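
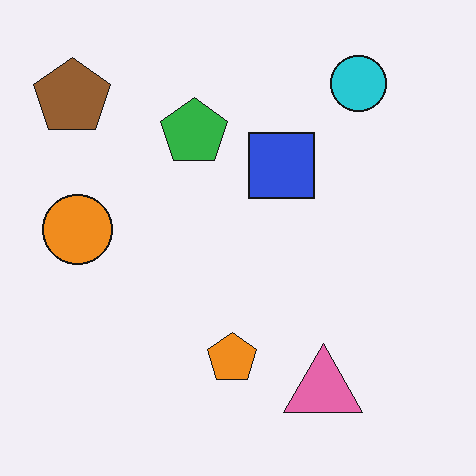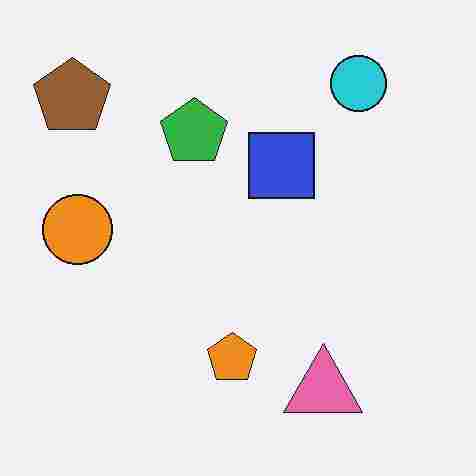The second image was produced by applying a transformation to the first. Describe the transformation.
The transformation is: heavily JPEG-compressed with obvious blocking artifacts.

Blocky 8×8 compression artifacts appear around shape edges and the flat background shows ringing — characteristic JPEG degradation.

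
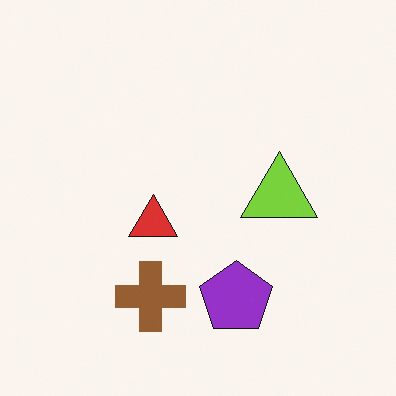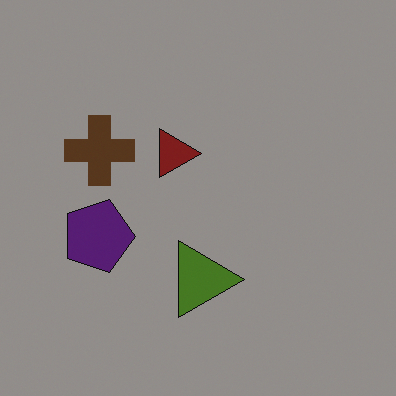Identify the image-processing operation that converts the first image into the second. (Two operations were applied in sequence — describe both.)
The second image is the first noticeably darkened, then rotated 90° clockwise.

Every pixel — background and shapes alike — is uniformly darkened. The brown cross sits in the bottom of the first image and the left of the second — consistent with a whole-image 90° clockwise rotation.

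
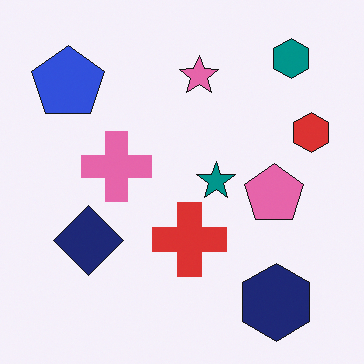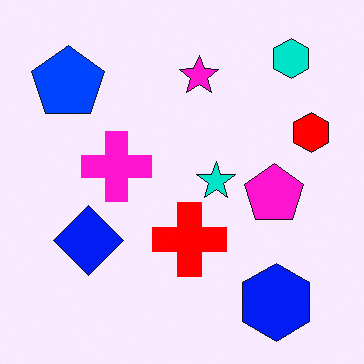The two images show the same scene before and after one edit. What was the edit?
This is the original image made much more vivid (saturation change).

All colors are more vivid — a global saturation change.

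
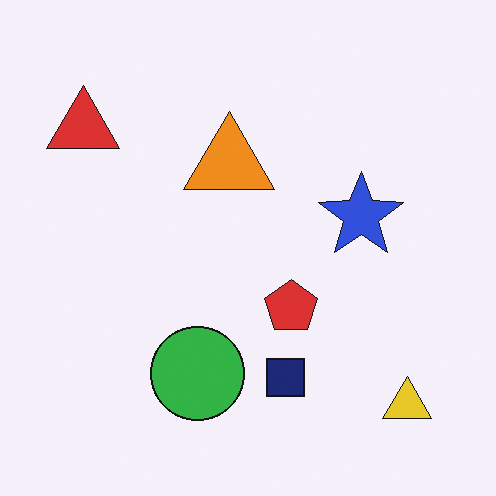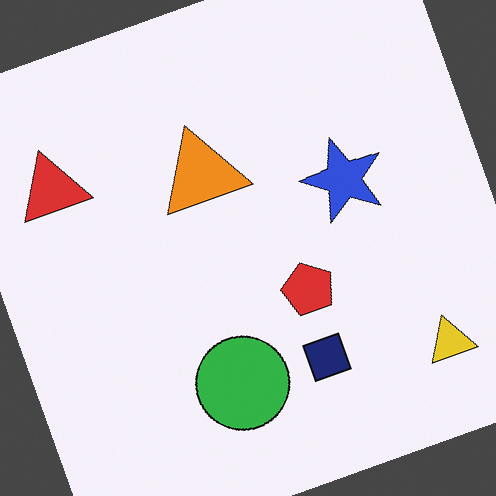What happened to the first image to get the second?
This is the original image rotated counter-clockwise by a moderate amount.

Every shape is tilted by the same angle and the image corners show triangular fill wedges — a whole-image rotation by a non-right angle.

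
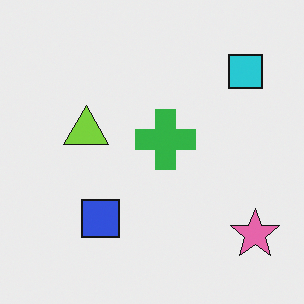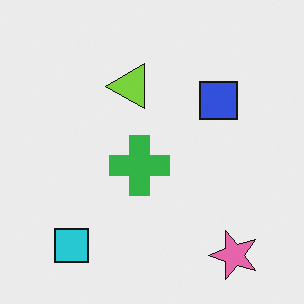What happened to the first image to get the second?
Transposed (reflected across the top-left ↔ bottom-right diagonal).

Shapes have swapped their row and column positions — what was in the top-right is now in the bottom-left — a diagonal reflection.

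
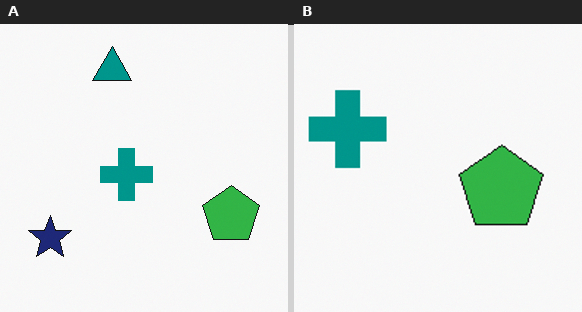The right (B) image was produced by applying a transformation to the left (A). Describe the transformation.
Cropped slightly and scaled back up.

The visible shapes are larger and the field of view is narrower; shapes near the original edges may be partly or wholly outside the frame — a crop-and-rescale.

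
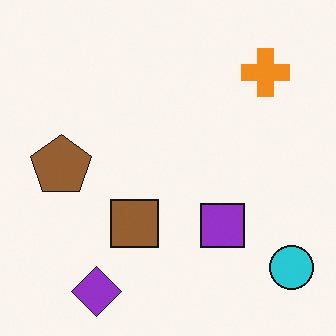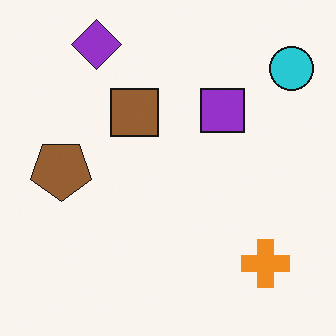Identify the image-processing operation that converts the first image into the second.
It was flipped vertically (top ↔ bottom).

The purple diamond is in the bottom-left of the first image and the top-left of the second — shapes on opposite sides of the horizontal midline have swapped in a mirror flip.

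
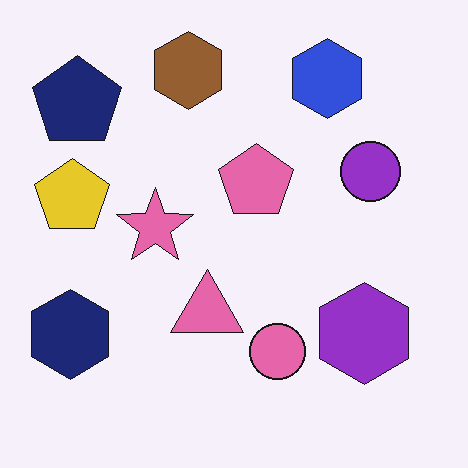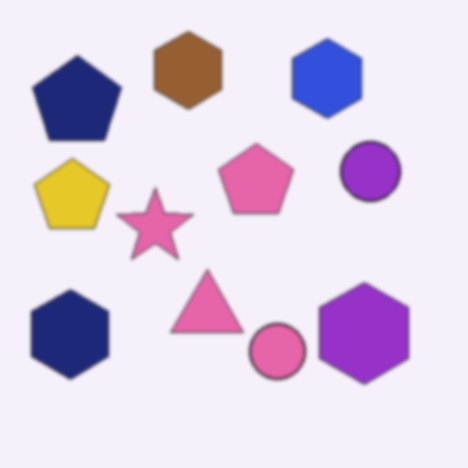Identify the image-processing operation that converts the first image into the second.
The transformation is: slightly softened.

Shape edges and outlines are uniformly softened across the whole image.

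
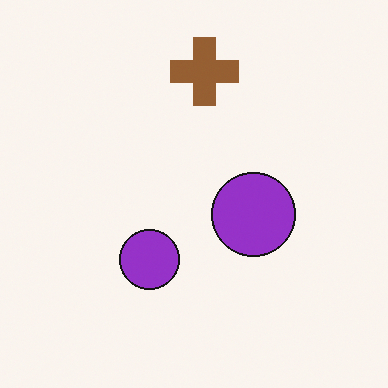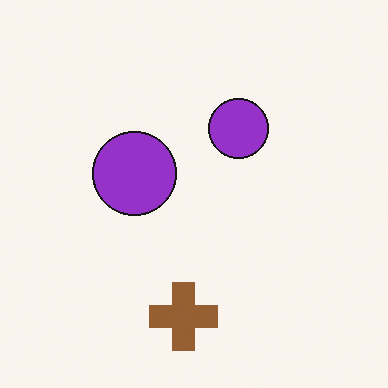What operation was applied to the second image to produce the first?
It was rotated 180°.

The brown cross sits in the bottom of the second image and the top of the first — consistent with a whole-image 180° rotation.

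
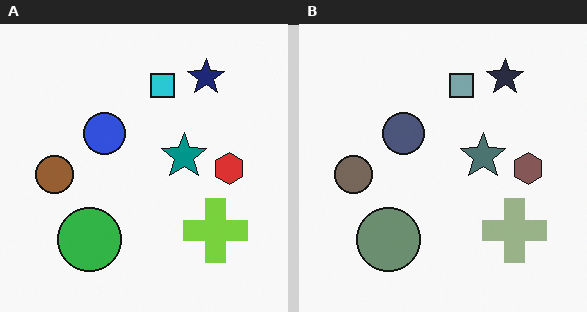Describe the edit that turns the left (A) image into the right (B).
The image was made much more muted (saturation change).

All colors are more muted and greyish — a global saturation change.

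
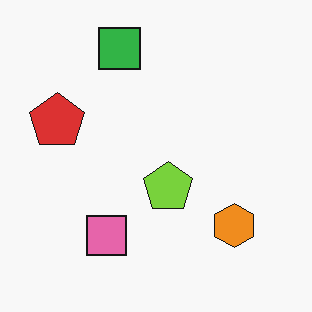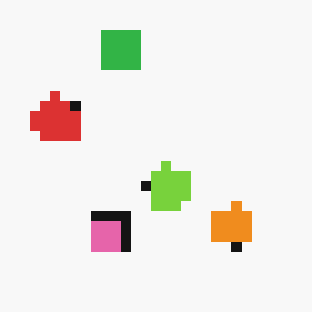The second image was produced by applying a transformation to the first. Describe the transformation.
This is the original image heavily pixelated into large blocks.

Shapes are reduced to large square blocks; fine edges and outlines are lost — a downscale-then-upscale (mosaic) effect.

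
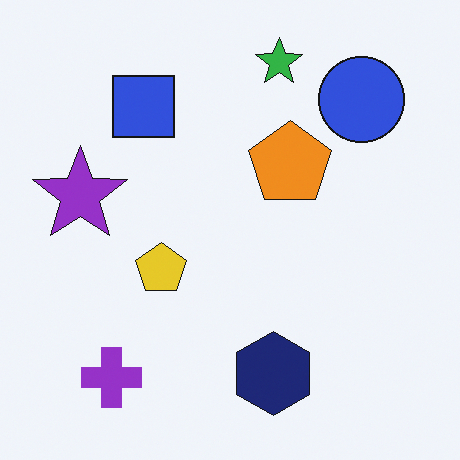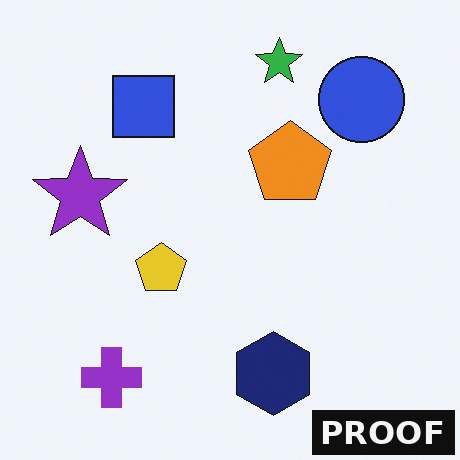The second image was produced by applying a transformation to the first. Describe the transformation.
The second image is the first watermarked with the text "PROOF" in the lower-right corner.

A dark label reading "PROOF" appears in the lower-right corner.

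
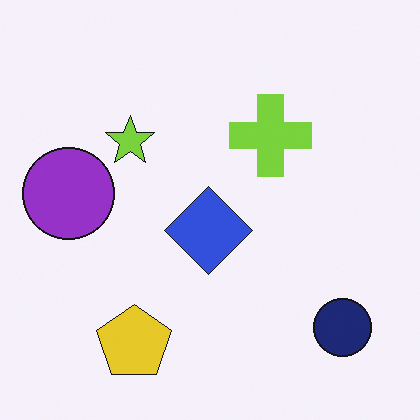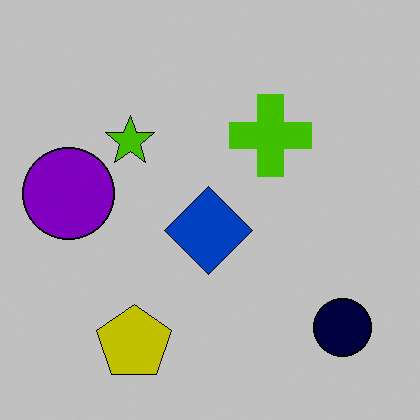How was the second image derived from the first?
The transformation is: aggressively posterized.

Each flat color has snapped to a coarser quantized level — most visibly, the near-white background has dropped to a flat grey.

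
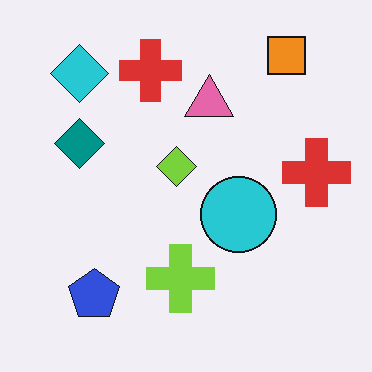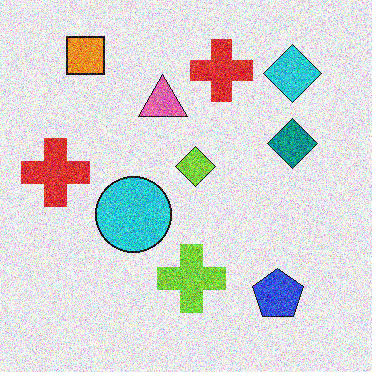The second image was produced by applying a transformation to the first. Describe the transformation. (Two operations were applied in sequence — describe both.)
Flipped horizontally (left ↔ right), then degraded with a thick layer of grain.

The cyan diamond is in the top-left of the first image and the top-right of the second — shapes on opposite sides of the vertical midline have swapped in a mirror flip. Random speckle covers the whole image, including the flat background.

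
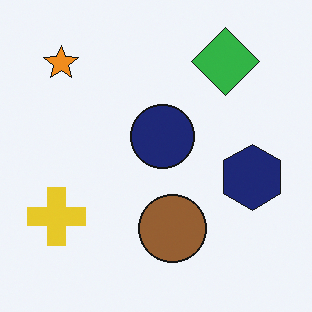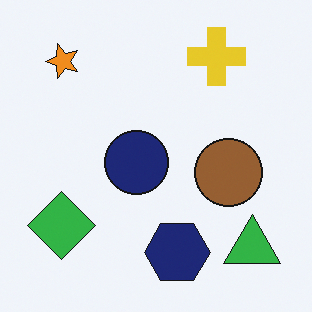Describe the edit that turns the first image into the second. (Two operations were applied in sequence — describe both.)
The second image is the first transposed (reflected across the top-left ↔ bottom-right diagonal), then overlaid with an additional green triangle.

Shapes have swapped their row and column positions — what was in the top-right is now in the bottom-left — a diagonal reflection. A green triangle appears in the second image that is absent from the first.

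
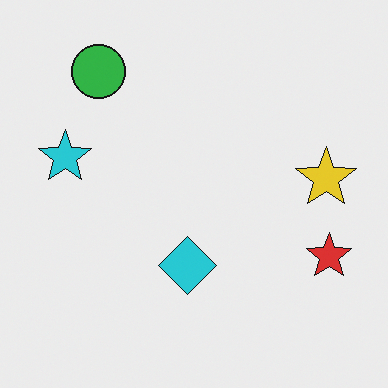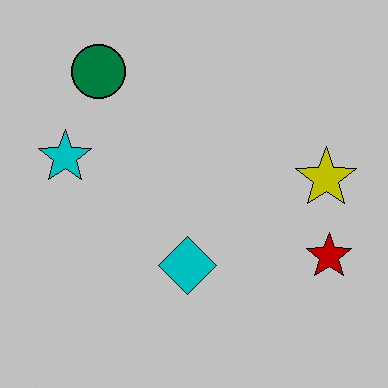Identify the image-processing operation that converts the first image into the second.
The transformation is: aggressively posterized.

Each flat color has snapped to a coarser quantized level — most visibly, the near-white background has dropped to a flat grey.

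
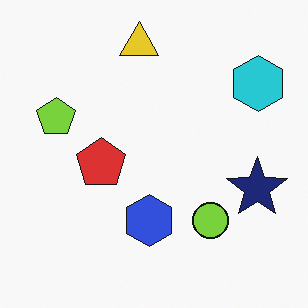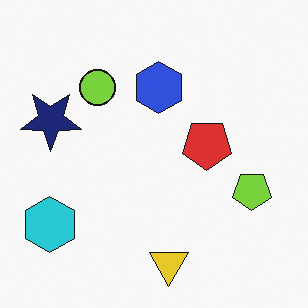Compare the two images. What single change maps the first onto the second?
Rotated 180°.

The cyan hexagon sits in the top-right of the first image and the bottom-left of the second — consistent with a whole-image 180° rotation.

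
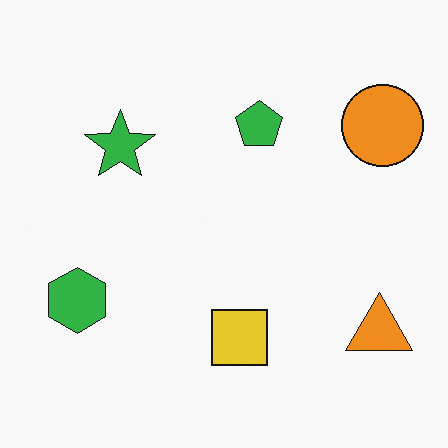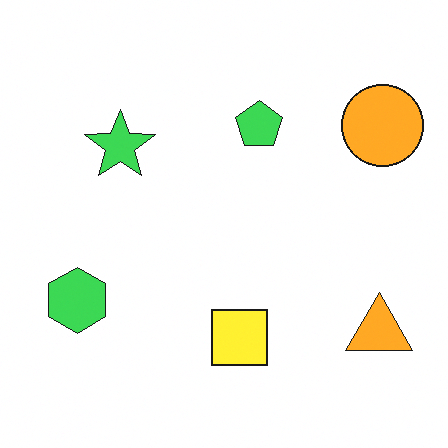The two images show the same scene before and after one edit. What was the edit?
Slightly brightened.

Every pixel — background and shapes alike — is uniformly brightened.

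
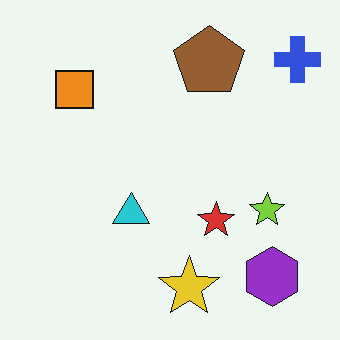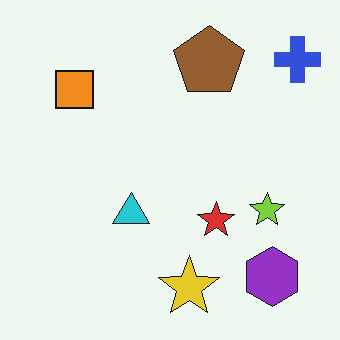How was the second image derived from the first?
It was JPEG-compressed with visible artifacts.

Blocky 8×8 compression artifacts appear around shape edges and the flat background shows ringing — characteristic JPEG degradation.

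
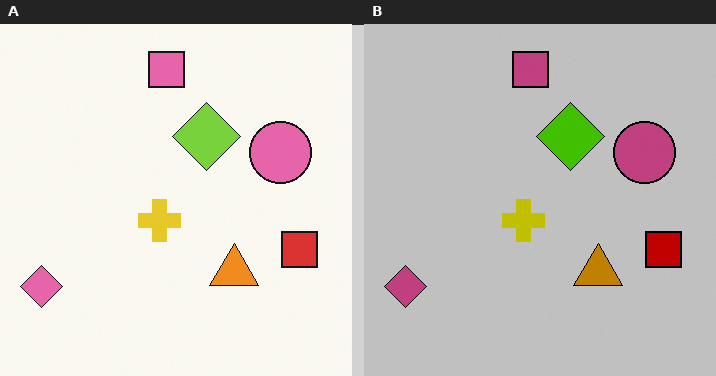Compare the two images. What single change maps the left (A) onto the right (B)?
This is the original image heavily posterized to just a handful of flat colors.

Each flat color has snapped to a coarser quantized level — most visibly, the near-white background has dropped to a flat grey.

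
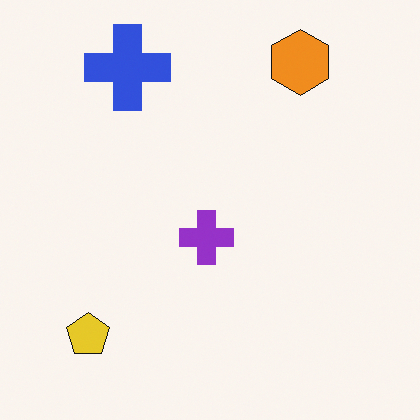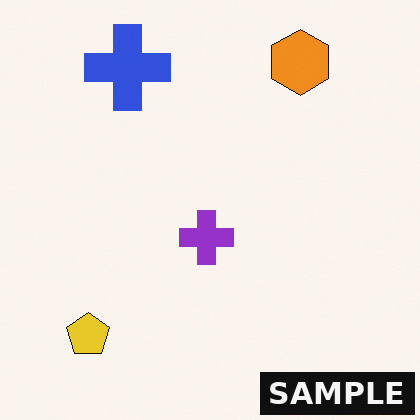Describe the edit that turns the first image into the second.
The image was watermarked with the text "SAMPLE" in the lower-right corner.

A dark label reading "SAMPLE" appears in the lower-right corner.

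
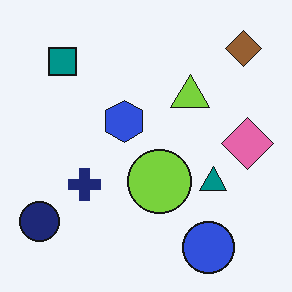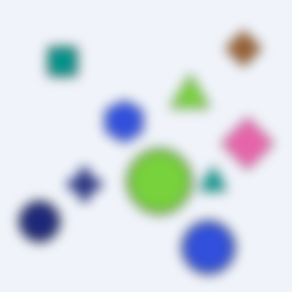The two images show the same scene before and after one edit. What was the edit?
Heavily blurred.

Shape edges and outlines are uniformly softened across the whole image.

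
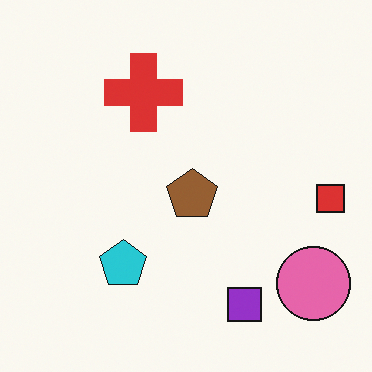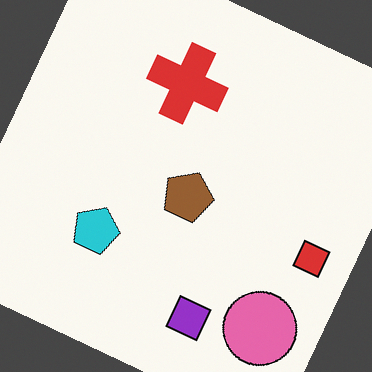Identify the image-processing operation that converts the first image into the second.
The transformation is: rotated clockwise by a clearly visible amount.

Every shape is tilted by the same angle and the image corners show triangular fill wedges — a whole-image rotation by a non-right angle.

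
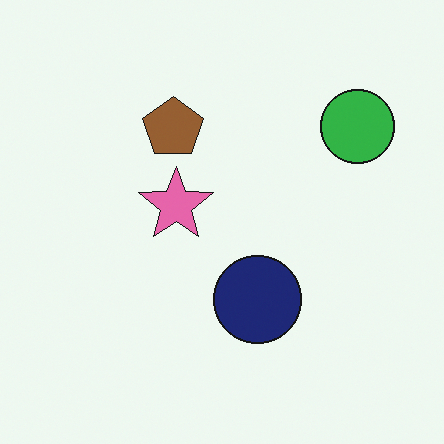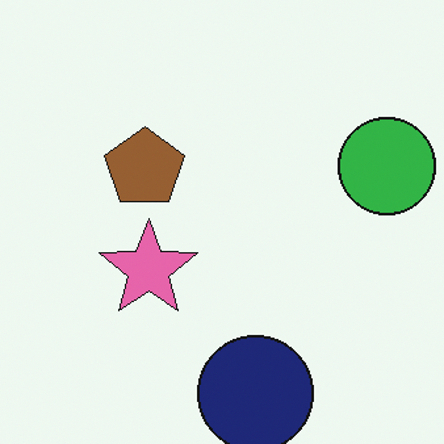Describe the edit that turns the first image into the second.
It was cropped slightly and scaled back up.

The visible shapes are larger and the field of view is narrower; shapes near the original edges may be partly or wholly outside the frame — a crop-and-rescale.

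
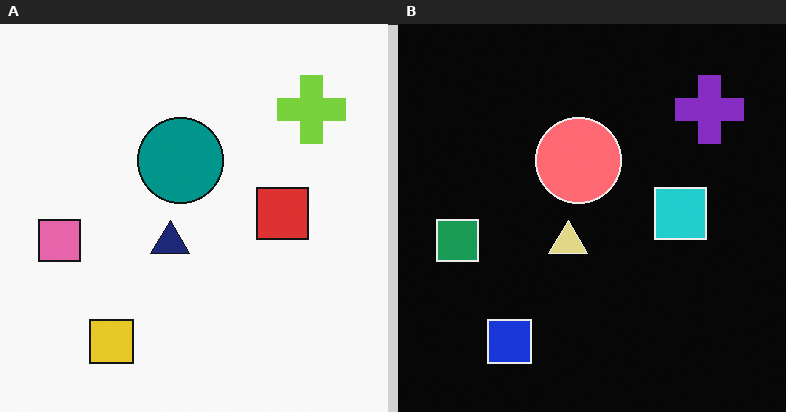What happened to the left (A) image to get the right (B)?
It was color-inverted (negative).

The light background has become dark and every shape's color is its complement — a photographic negative.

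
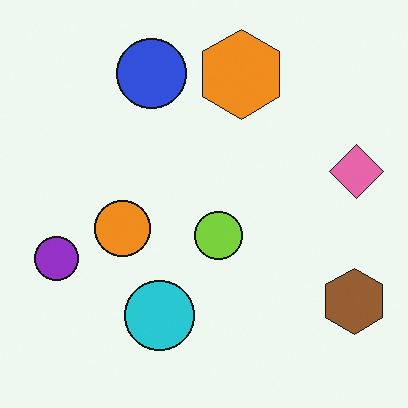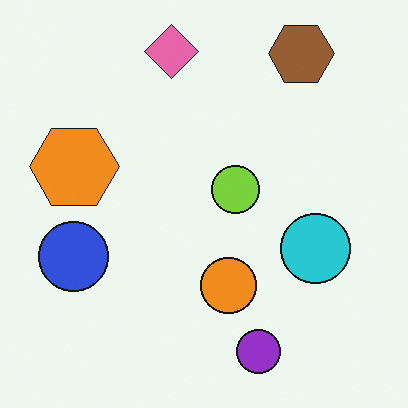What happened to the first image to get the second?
This is the original image rotated 90° counter-clockwise.

The brown hexagon sits in the bottom-right of the first image and the top-right of the second — consistent with a whole-image 90° counter-clockwise rotation.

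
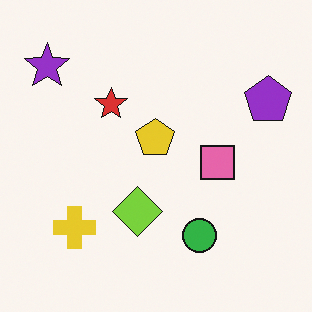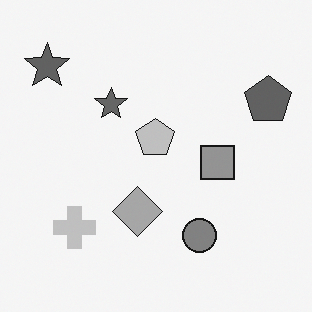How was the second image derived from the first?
It was converted to grayscale.

All color is removed — every shape is now a shade of grey.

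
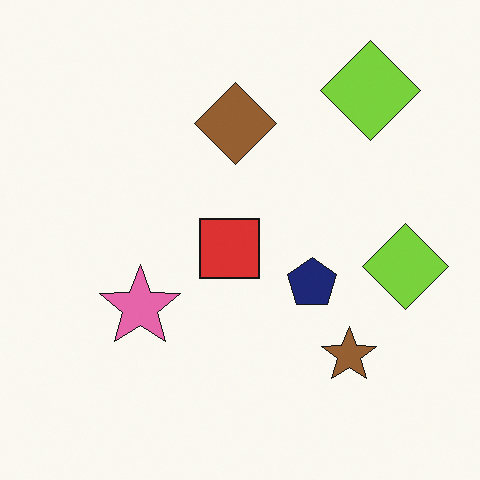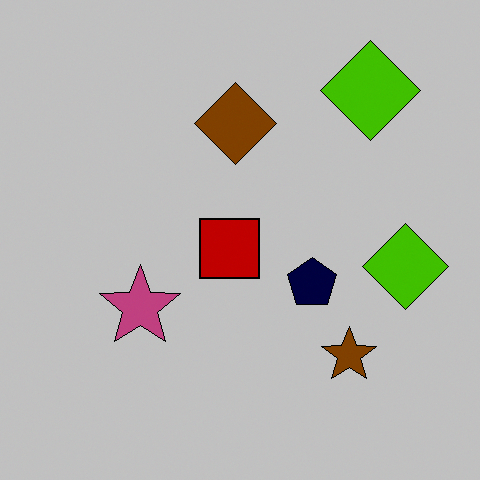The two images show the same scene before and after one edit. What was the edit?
This is the original image aggressively posterized.

Each flat color has snapped to a coarser quantized level — most visibly, the near-white background has dropped to a flat grey.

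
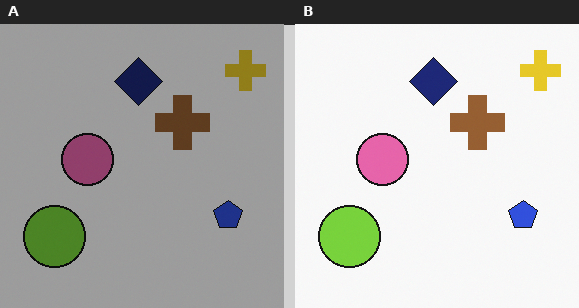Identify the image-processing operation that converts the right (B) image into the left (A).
This is the original image noticeably darkened.

Every pixel — background and shapes alike — is uniformly darkened.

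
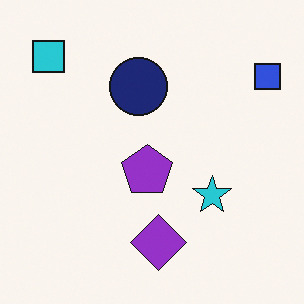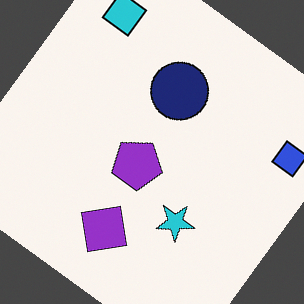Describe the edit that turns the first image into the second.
It was rotated clockwise by a large amount — several tens of degrees.

Every shape is tilted by the same angle and the image corners show triangular fill wedges — a whole-image rotation by a non-right angle.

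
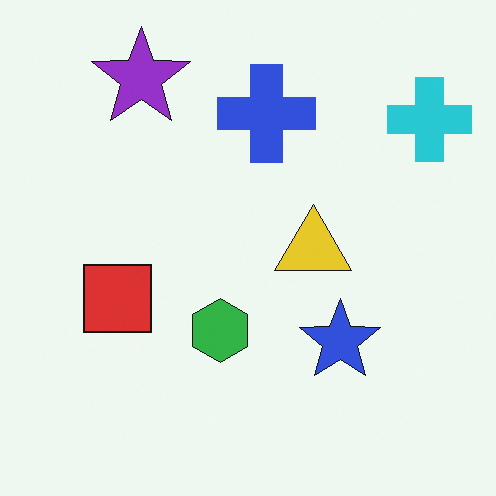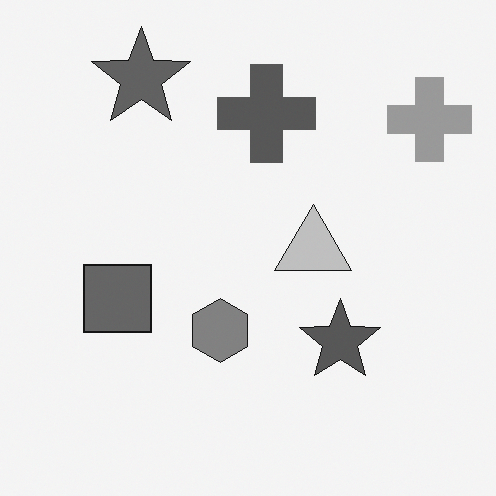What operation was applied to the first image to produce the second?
Converted to grayscale.

All color is removed — every shape is now a shade of grey.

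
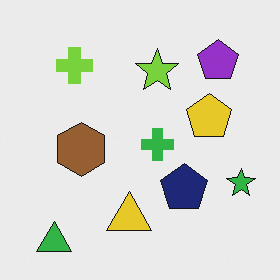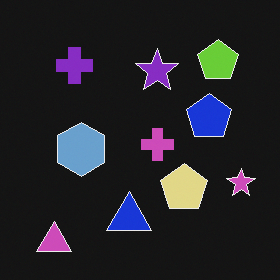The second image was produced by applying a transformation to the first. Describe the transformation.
The transformation is: color-inverted (negative).

The light background has become dark and every shape's color is its complement — a photographic negative.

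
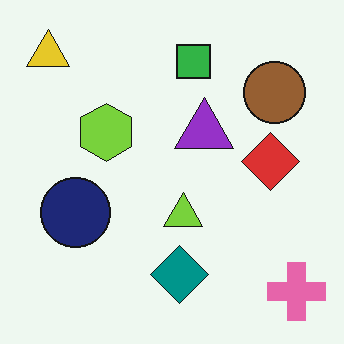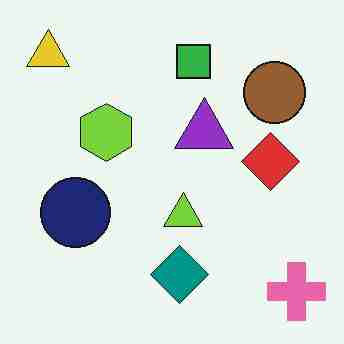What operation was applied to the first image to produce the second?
The image was heavily JPEG-compressed with obvious blocking artifacts.

Blocky 8×8 compression artifacts appear around shape edges and the flat background shows ringing — characteristic JPEG degradation.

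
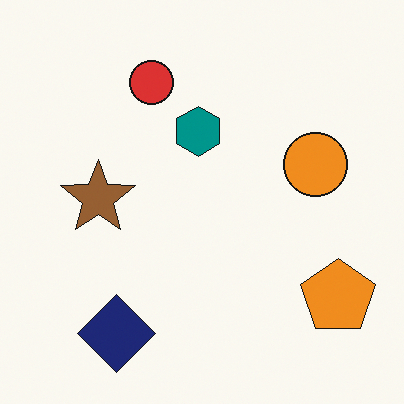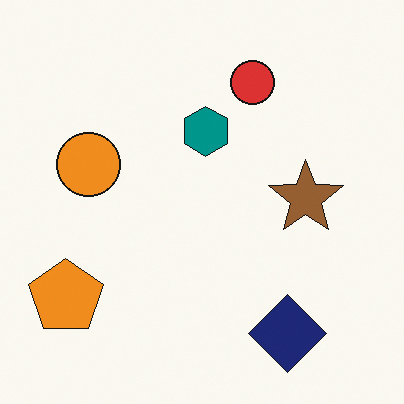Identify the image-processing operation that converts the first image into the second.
Flipped horizontally (left ↔ right).

The orange pentagon is in the bottom-right of the first image and the bottom-left of the second — shapes on opposite sides of the vertical midline have swapped in a mirror flip.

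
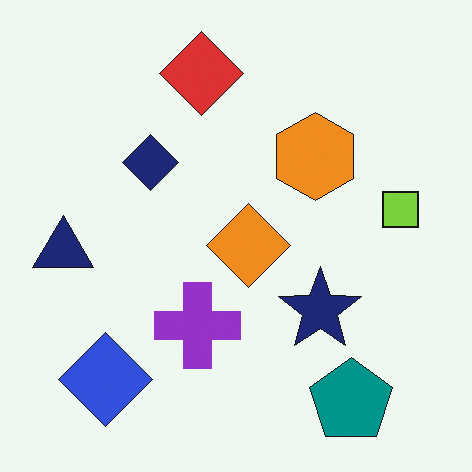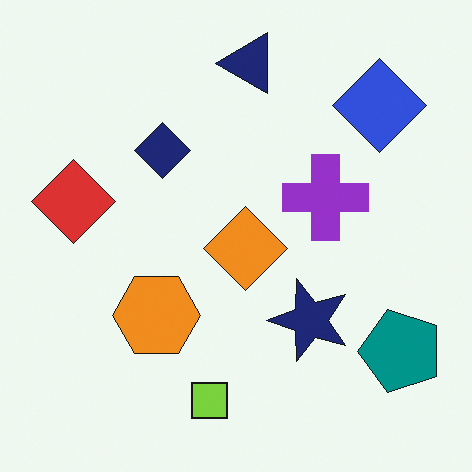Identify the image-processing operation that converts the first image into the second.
It was transposed (reflected across the top-left ↔ bottom-right diagonal).

Shapes have swapped their row and column positions — what was in the top-right is now in the bottom-left — a diagonal reflection.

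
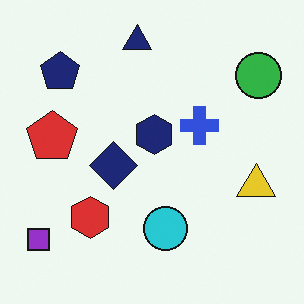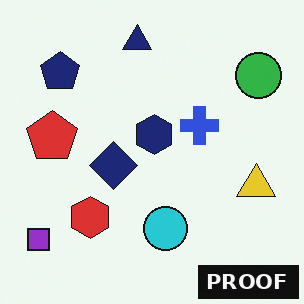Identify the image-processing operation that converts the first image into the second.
Watermarked with the text "PROOF" in the lower-right corner.

A dark label reading "PROOF" appears in the lower-right corner.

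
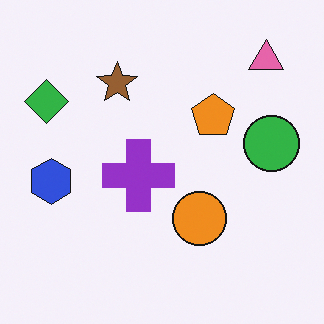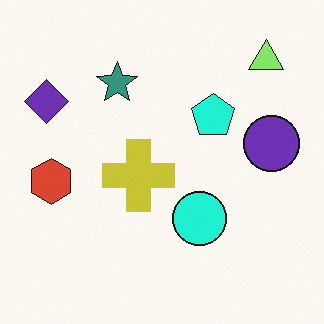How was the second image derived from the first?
The second image is the first hue-shifted through roughly a third of the color wheel.

Every shape's color has rotated by the same amount around the hue wheel — a uniform hue shift.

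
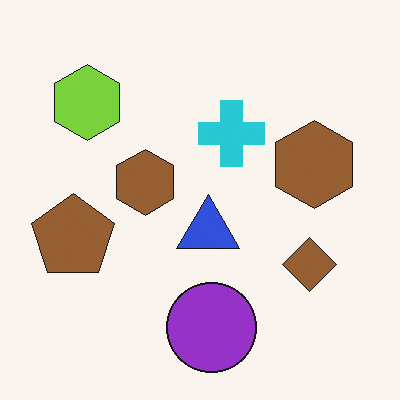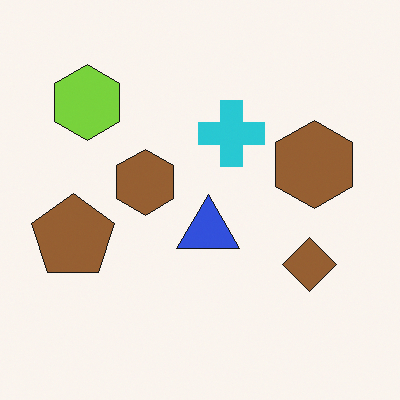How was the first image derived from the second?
Overlaid with an additional purple circle.

A purple circle appears in the first image that is absent from the second.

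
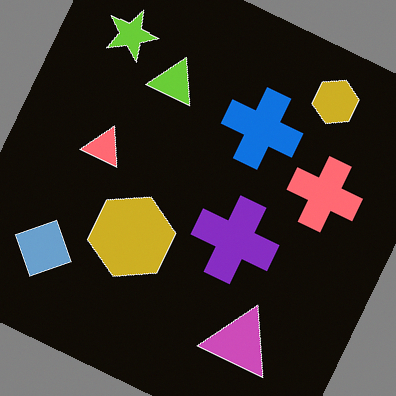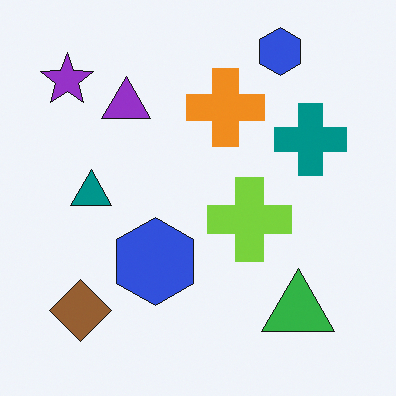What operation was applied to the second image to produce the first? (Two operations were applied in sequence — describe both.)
The first image is the second color-inverted (negative), then rotated clockwise by a moderate amount.

The light background has become dark and every shape's color is its complement — a photographic negative. Every shape is tilted by the same angle and the image corners show triangular fill wedges — a whole-image rotation by a non-right angle.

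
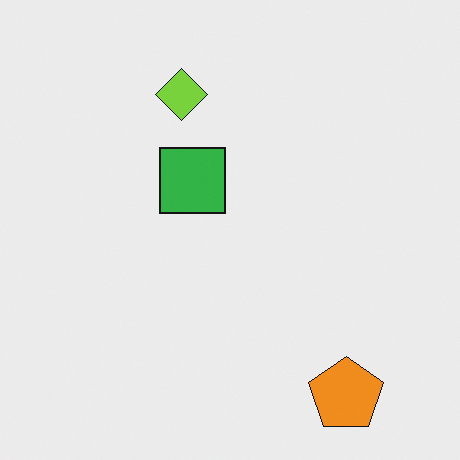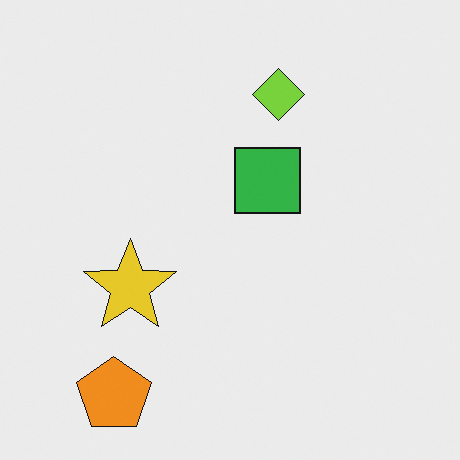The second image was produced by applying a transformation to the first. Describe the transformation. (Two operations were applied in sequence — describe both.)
The transformation is: flipped horizontally (left ↔ right), then overlaid with an additional yellow star.

The orange pentagon is in the bottom-right of the first image and the bottom-left of the second — shapes on opposite sides of the vertical midline have swapped in a mirror flip. A yellow star appears in the second image that is absent from the first.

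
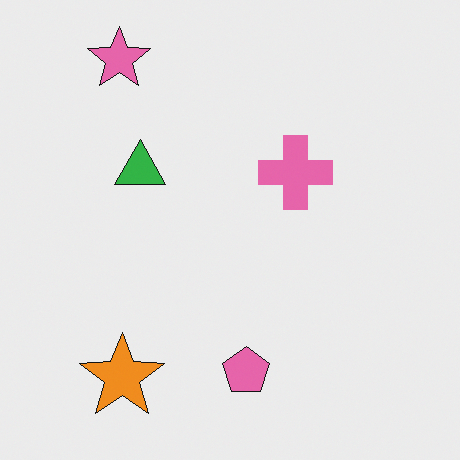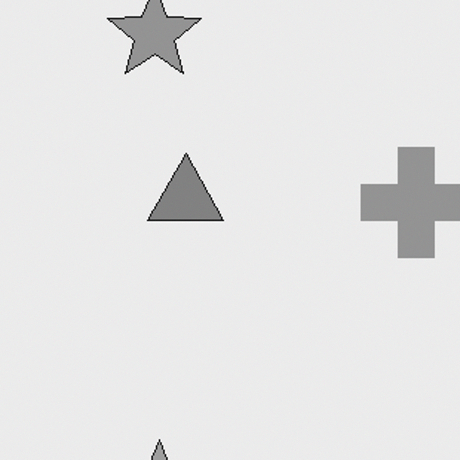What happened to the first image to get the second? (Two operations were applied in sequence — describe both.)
Cropped to a modestly smaller region and rescaled, then converted to grayscale.

The visible shapes are larger and the field of view is narrower; shapes near the original edges may be partly or wholly outside the frame — a crop-and-rescale. All color is removed — every shape is now a shade of grey.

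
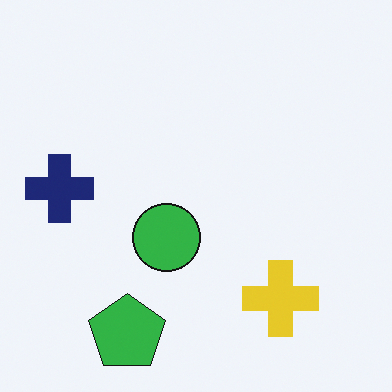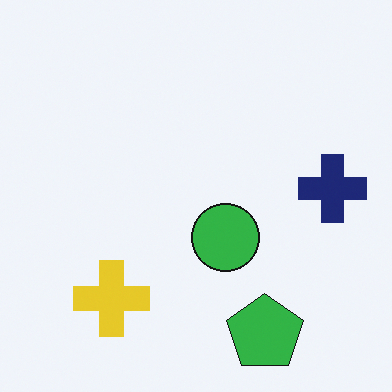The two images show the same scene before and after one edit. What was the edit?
It was flipped horizontally (left ↔ right).

The navy cross is in the left of the first image and the right of the second — shapes on opposite sides of the vertical midline have swapped in a mirror flip.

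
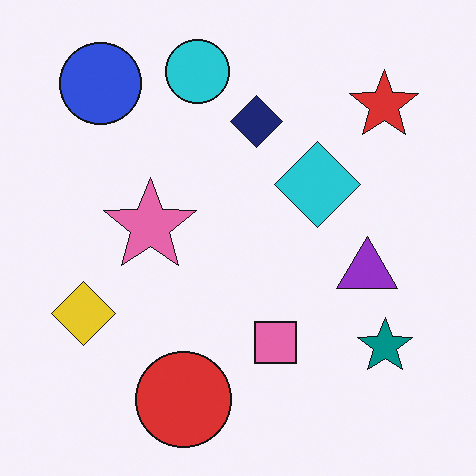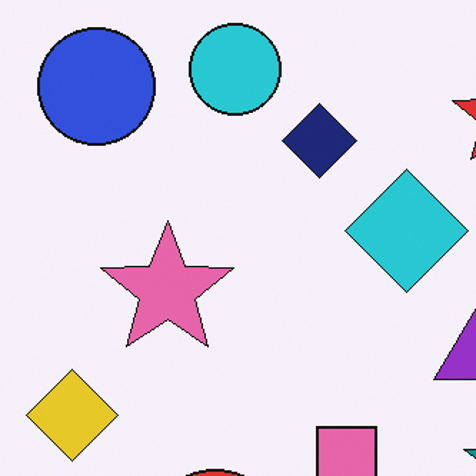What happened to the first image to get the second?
Cropped slightly and scaled back up.

The visible shapes are larger and the field of view is narrower; shapes near the original edges may be partly or wholly outside the frame — a crop-and-rescale.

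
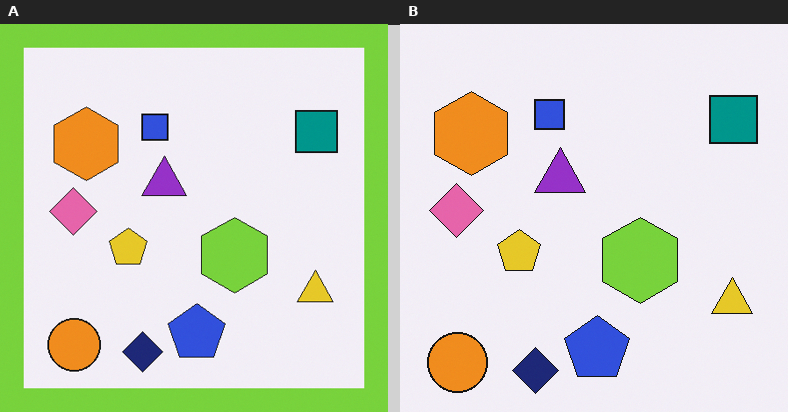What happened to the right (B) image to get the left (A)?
The left (A) image is the right (B) framed with a lime border.

A solid lime frame runs around the edge of the left (A) image, with the content slightly shrunk inside it.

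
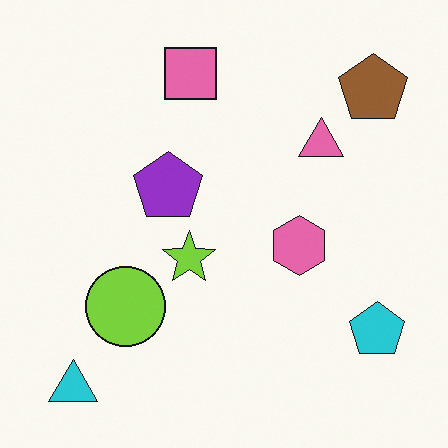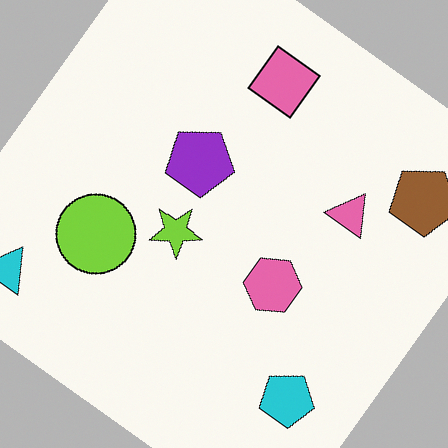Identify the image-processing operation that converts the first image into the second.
The transformation is: rotated clockwise by a large amount — several tens of degrees.

Every shape is tilted by the same angle and the image corners show triangular fill wedges — a whole-image rotation by a non-right angle.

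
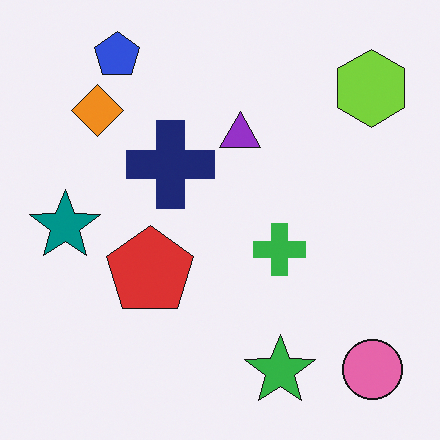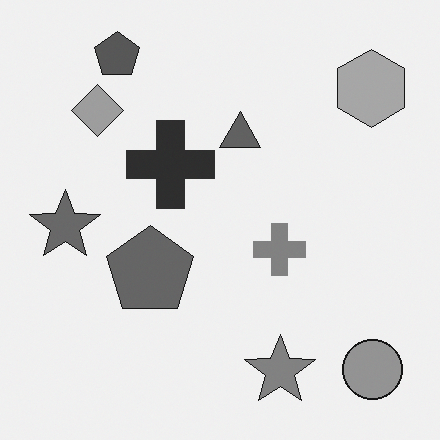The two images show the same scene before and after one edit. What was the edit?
The transformation is: converted to grayscale.

All color is removed — every shape is now a shade of grey.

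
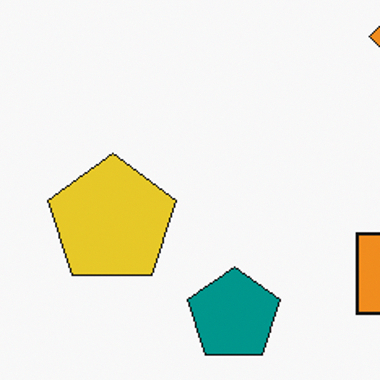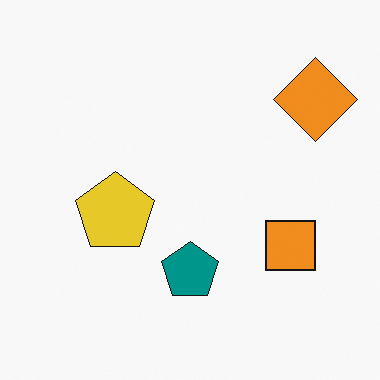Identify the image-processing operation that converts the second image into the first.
Cropped to a noticeably smaller region and rescaled.

The visible shapes are larger and the field of view is narrower; shapes near the original edges may be partly or wholly outside the frame — a crop-and-rescale.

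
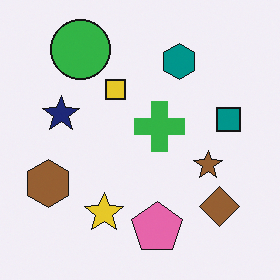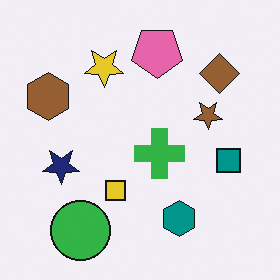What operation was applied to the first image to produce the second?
The transformation is: flipped vertically (top ↔ bottom).

The green circle is in the top-left of the first image and the bottom-left of the second — shapes on opposite sides of the horizontal midline have swapped in a mirror flip.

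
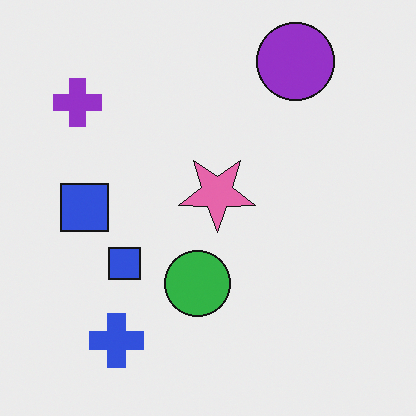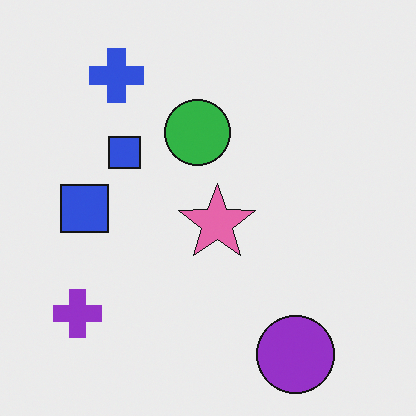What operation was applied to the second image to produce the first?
The image was flipped vertically (top ↔ bottom).

The purple circle is in the bottom-right of the second image and the top-right of the first — shapes on opposite sides of the horizontal midline have swapped in a mirror flip.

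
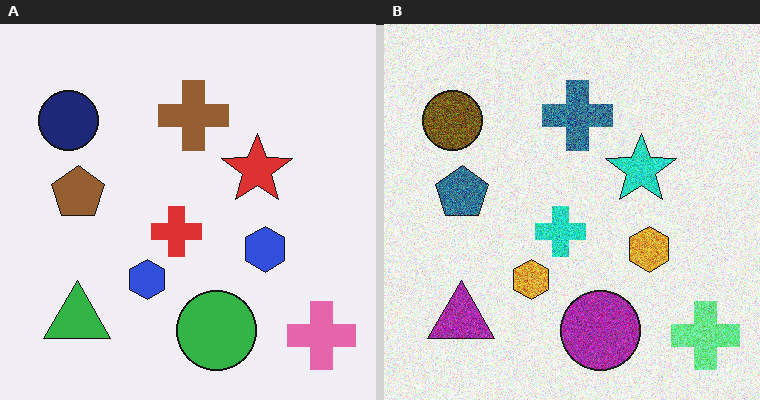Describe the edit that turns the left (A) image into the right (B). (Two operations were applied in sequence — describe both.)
Degraded with visible gaussian noise, then hue-shifted by a large amount.

Random speckle covers the whole image, including the flat background. Every shape's color has rotated by the same amount around the hue wheel — a uniform hue shift.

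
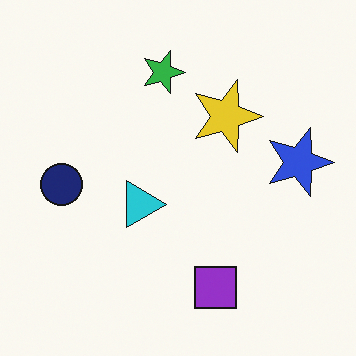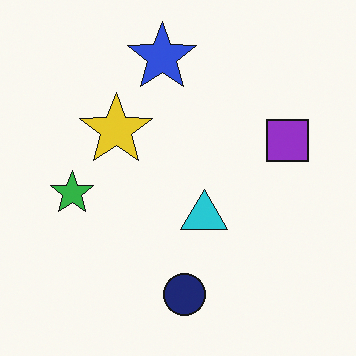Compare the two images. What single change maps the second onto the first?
The transformation is: rotated 90° clockwise.

The blue star sits in the top of the second image and the right of the first — consistent with a whole-image 90° clockwise rotation.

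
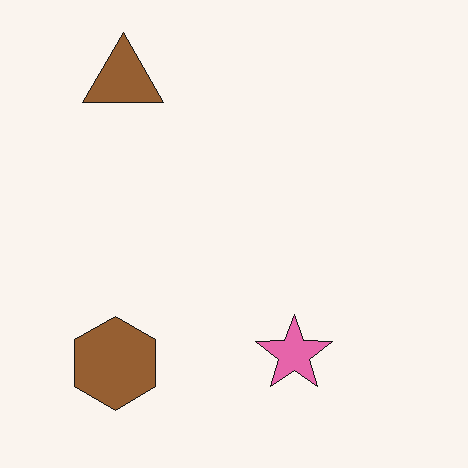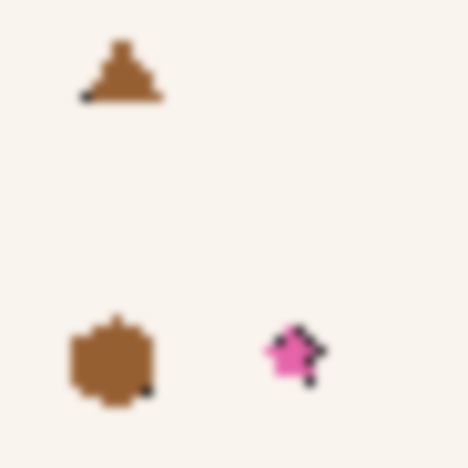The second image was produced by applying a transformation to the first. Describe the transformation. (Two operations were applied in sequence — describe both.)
The second image is the first heavily pixelated into large blocks, then noticeably gaussian-blurred.

Shapes are reduced to large square blocks; fine edges and outlines are lost — a downscale-then-upscale (mosaic) effect. Shape edges and outlines are uniformly softened across the whole image.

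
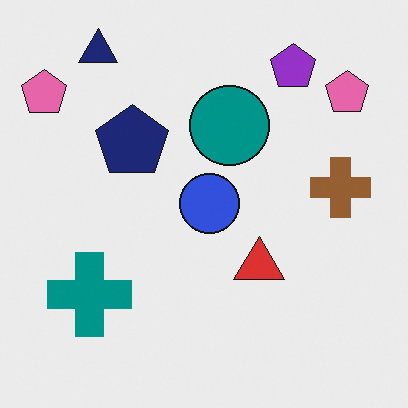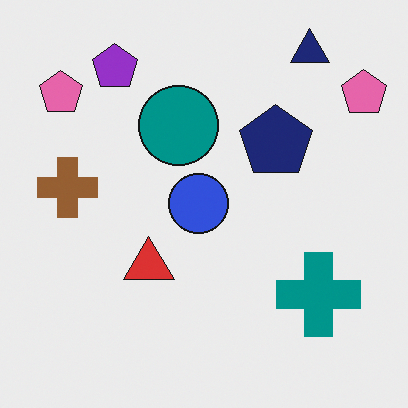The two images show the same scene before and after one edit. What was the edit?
This is the original image flipped horizontally (left ↔ right).

The brown cross is in the right of the first image and the left of the second — shapes on opposite sides of the vertical midline have swapped in a mirror flip.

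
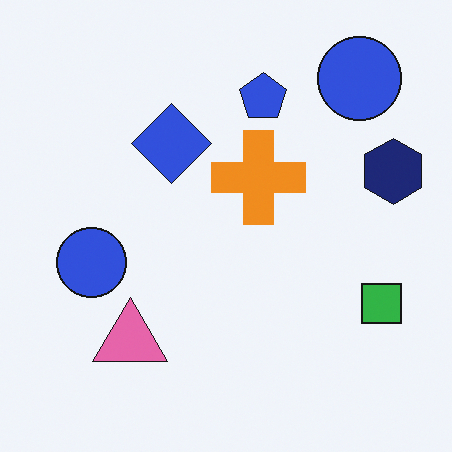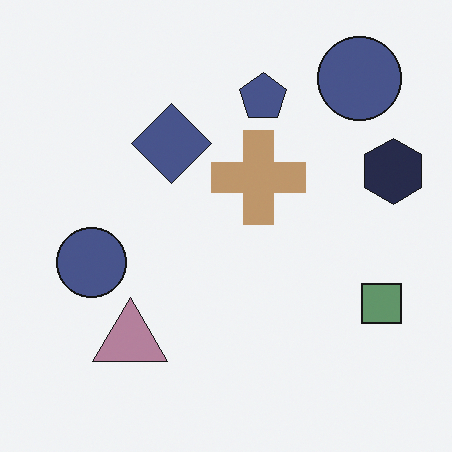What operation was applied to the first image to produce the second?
It was heavily desaturated.

All colors are more muted and greyish — a global saturation change.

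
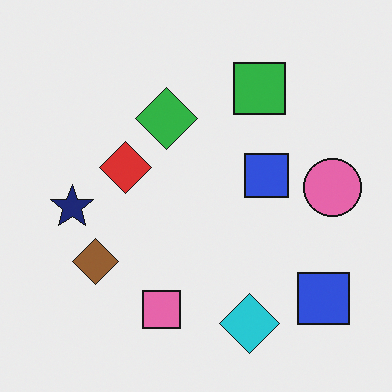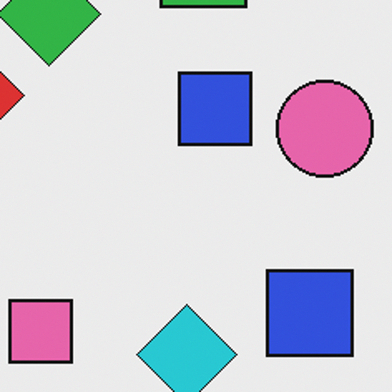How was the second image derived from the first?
Cropped tightly and scaled back up.

The visible shapes are larger and the field of view is narrower; shapes near the original edges may be partly or wholly outside the frame — a crop-and-rescale.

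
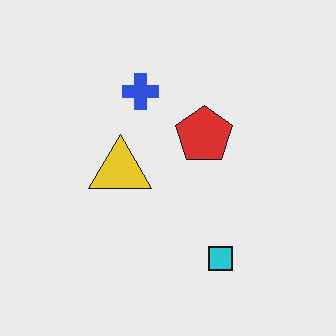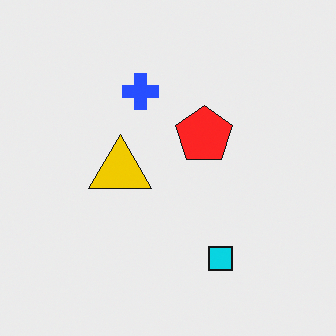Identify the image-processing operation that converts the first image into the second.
It was slightly oversaturated.

All colors are more vivid — a global saturation change.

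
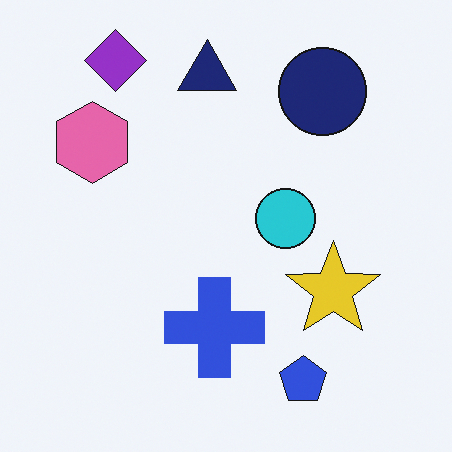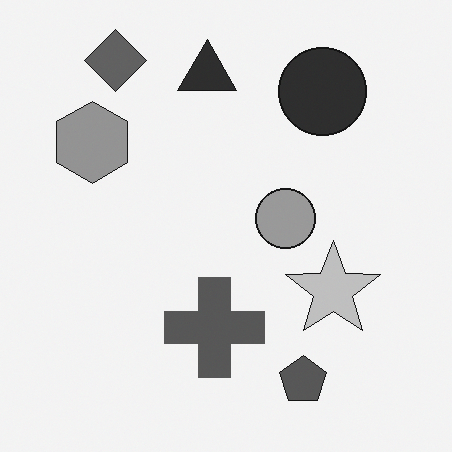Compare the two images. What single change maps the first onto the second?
This is the original image converted to grayscale.

All color is removed — every shape is now a shade of grey.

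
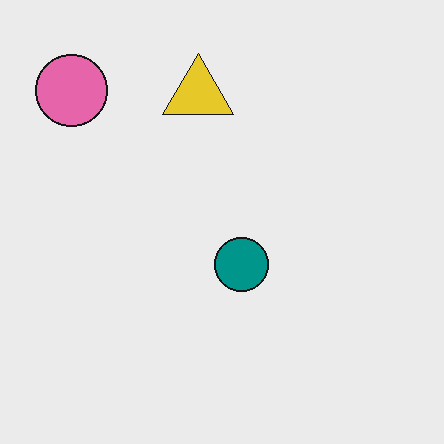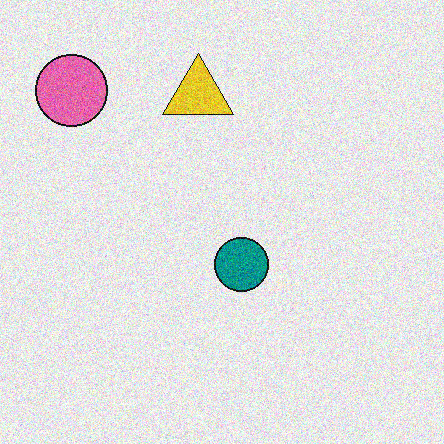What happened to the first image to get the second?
Degraded with visible gaussian noise.

Random speckle covers the whole image, including the flat background.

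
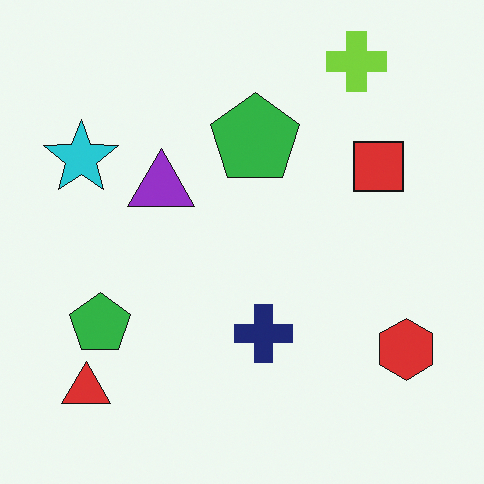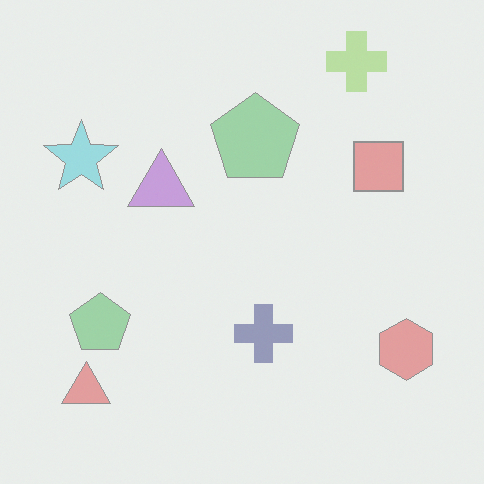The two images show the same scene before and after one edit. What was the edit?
This is the original image given much lower contrast.

Tones are pushed toward mid-grey across the whole image — a global contrast change.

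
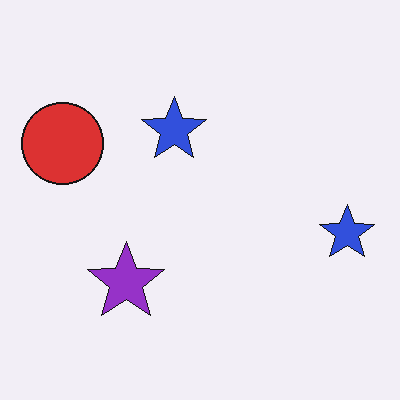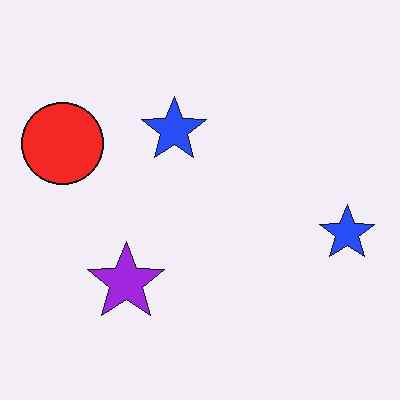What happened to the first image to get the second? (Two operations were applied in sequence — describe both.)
The transformation is: slightly oversaturated, then JPEG-compressed with visible artifacts.

All colors are more vivid — a global saturation change. Blocky 8×8 compression artifacts appear around shape edges and the flat background shows ringing — characteristic JPEG degradation.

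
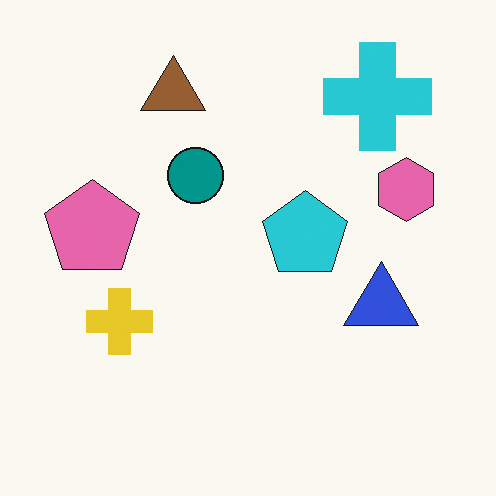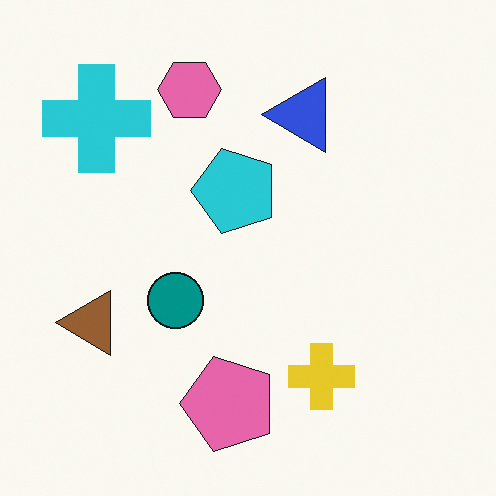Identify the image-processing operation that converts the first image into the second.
The image was rotated 90° counter-clockwise.

The cyan cross sits in the top-right of the first image and the top-left of the second — consistent with a whole-image 90° counter-clockwise rotation.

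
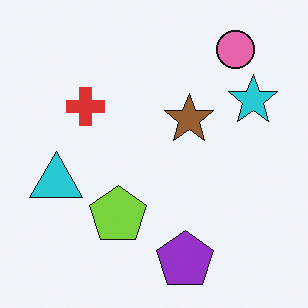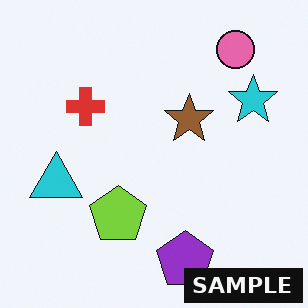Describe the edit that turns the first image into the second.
Watermarked with the text "SAMPLE" in the lower-right corner.

A dark label reading "SAMPLE" appears in the lower-right corner.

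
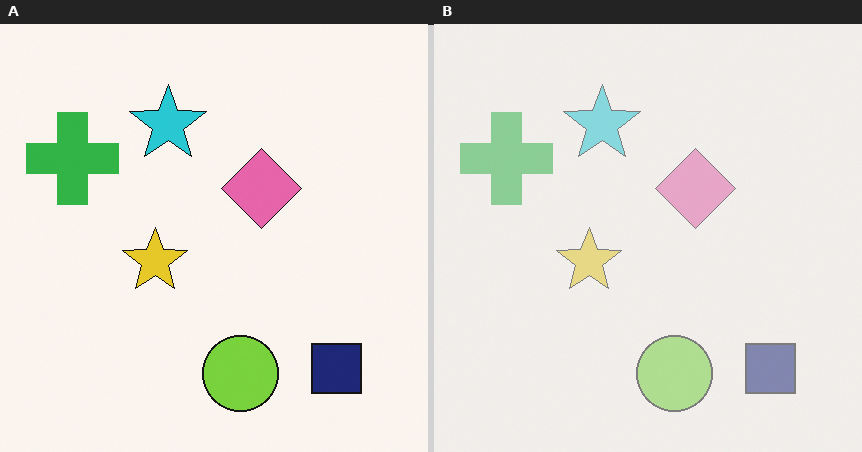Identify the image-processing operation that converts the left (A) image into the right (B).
The transformation is: given much lower contrast.

Tones are pushed toward mid-grey across the whole image — a global contrast change.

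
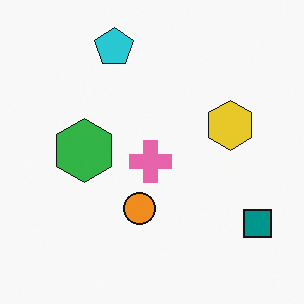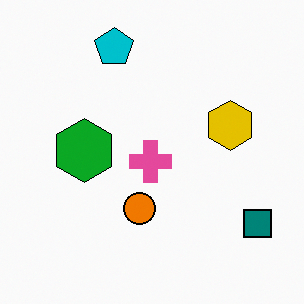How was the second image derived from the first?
The transformation is: given slightly increased contrast.

Tones are pushed away from mid-grey across the whole image — a global contrast change.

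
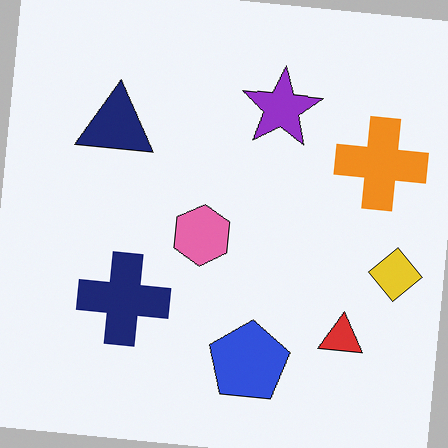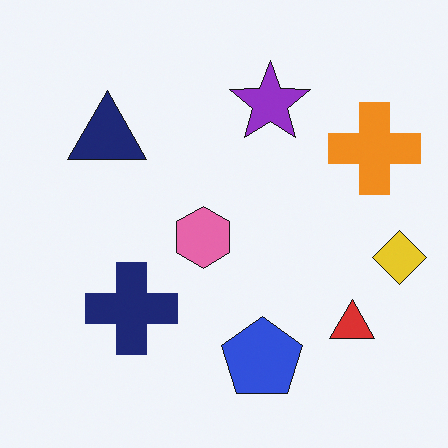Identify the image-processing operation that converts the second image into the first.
The image was rotated clockwise by a slight angle.

Every shape is tilted by the same angle and the image corners show triangular fill wedges — a whole-image rotation by a non-right angle.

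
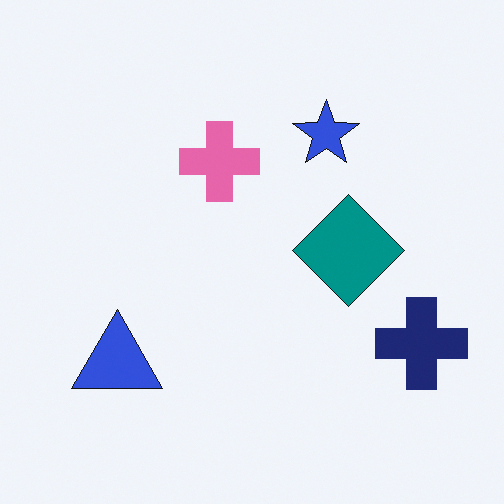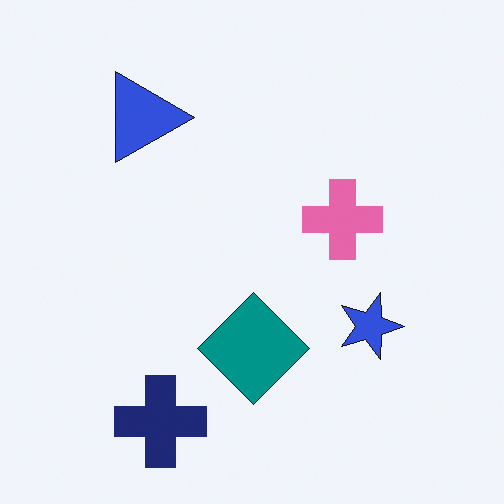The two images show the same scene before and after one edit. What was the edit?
It was rotated 90° clockwise.

The navy cross sits in the bottom-right of the first image and the bottom-left of the second — consistent with a whole-image 90° clockwise rotation.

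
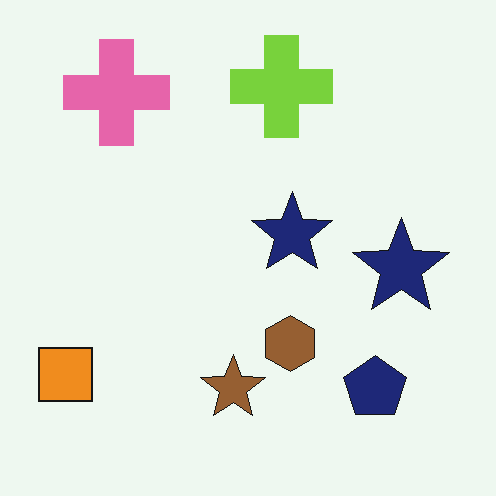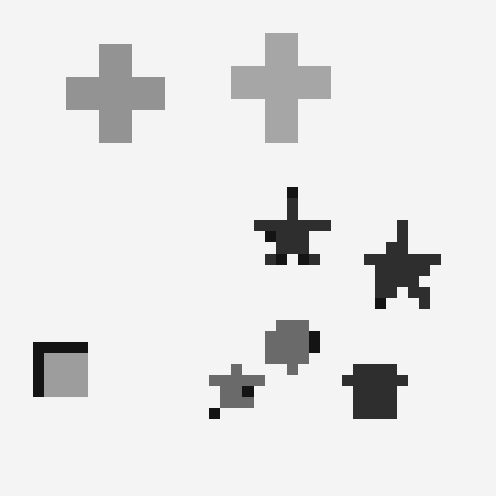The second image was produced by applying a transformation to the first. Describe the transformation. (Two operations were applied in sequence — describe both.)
It was converted to grayscale, then coarsely pixelated.

All color is removed — every shape is now a shade of grey. Shapes are reduced to large square blocks; fine edges and outlines are lost — a downscale-then-upscale (mosaic) effect.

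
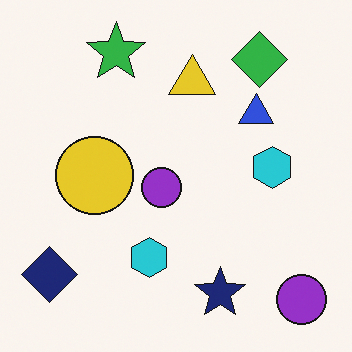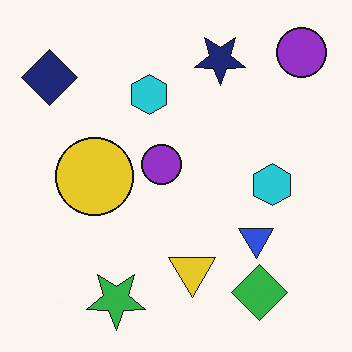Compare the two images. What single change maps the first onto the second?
The second image is the first flipped vertically (top ↔ bottom).

The green star is in the top-left of the first image and the bottom-left of the second — shapes on opposite sides of the horizontal midline have swapped in a mirror flip.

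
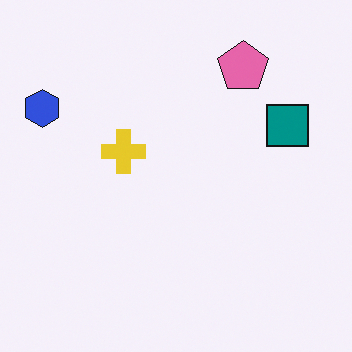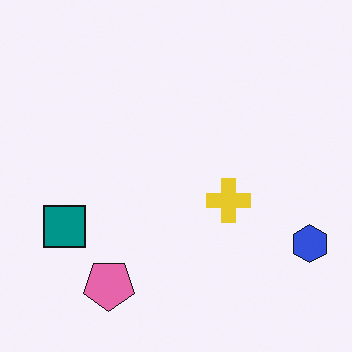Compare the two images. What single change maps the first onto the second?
Rotated 180°.

The blue hexagon sits in the top-left of the first image and the bottom-right of the second — consistent with a whole-image 180° rotation.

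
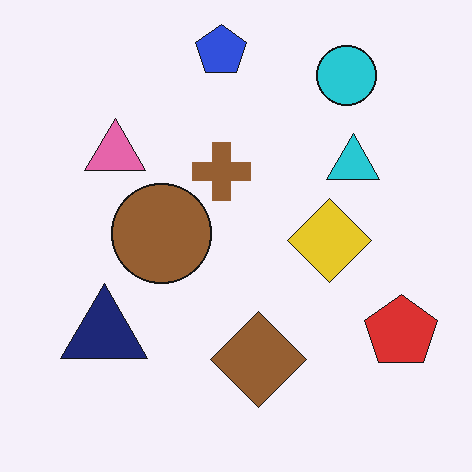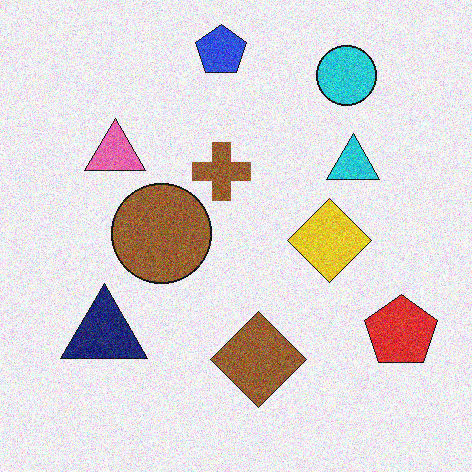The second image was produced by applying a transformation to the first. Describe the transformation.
The second image is the first degraded with moderate additive noise.

Random speckle covers the whole image, including the flat background.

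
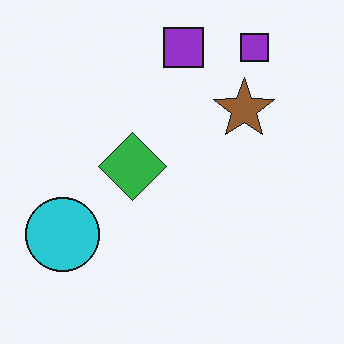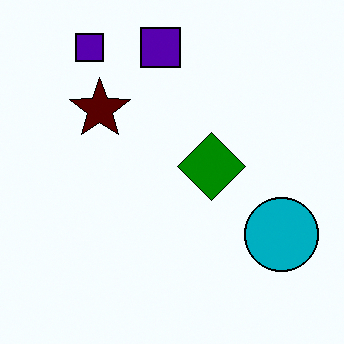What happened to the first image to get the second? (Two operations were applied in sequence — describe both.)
The second image is the first flipped horizontally (left ↔ right), then given much higher contrast.

The cyan circle is in the bottom-left of the first image and the bottom-right of the second — shapes on opposite sides of the vertical midline have swapped in a mirror flip. Tones are pushed away from mid-grey across the whole image — a global contrast change.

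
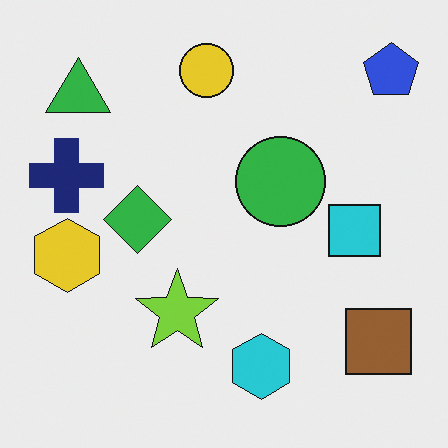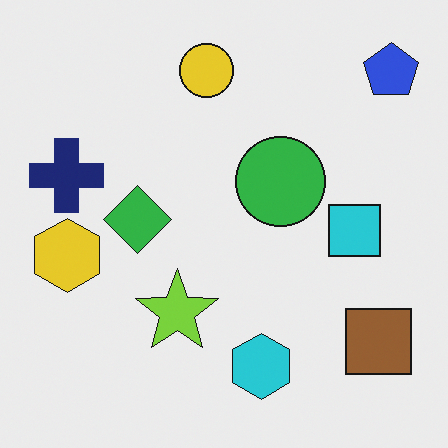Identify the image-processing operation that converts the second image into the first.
The first image is the second overlaid with an additional green triangle.

A green triangle appears in the first image that is absent from the second.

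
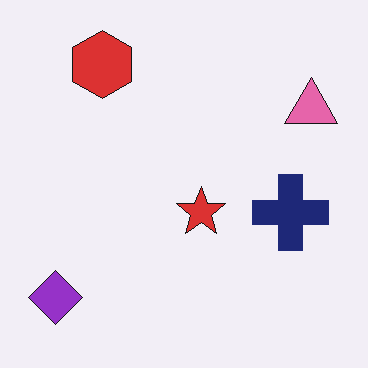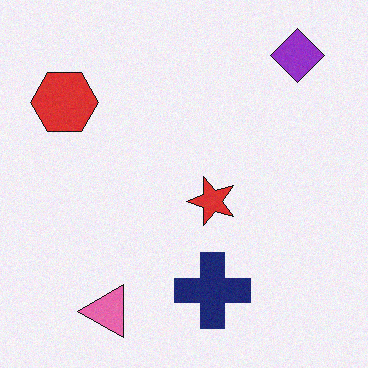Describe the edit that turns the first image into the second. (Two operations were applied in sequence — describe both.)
The transformation is: degraded with light additive noise, then transposed (reflected across the top-left ↔ bottom-right diagonal).

Random speckle covers the whole image, including the flat background. Shapes have swapped their row and column positions — what was in the top-right is now in the bottom-left — a diagonal reflection.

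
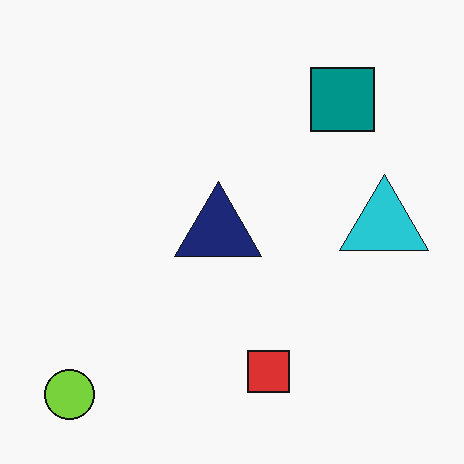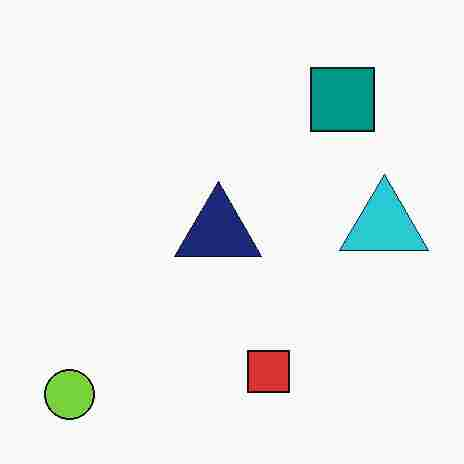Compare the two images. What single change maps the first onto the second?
The image was degraded with heavy JPEG compression.

Blocky 8×8 compression artifacts appear around shape edges and the flat background shows ringing — characteristic JPEG degradation.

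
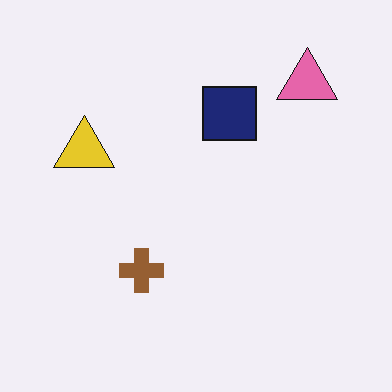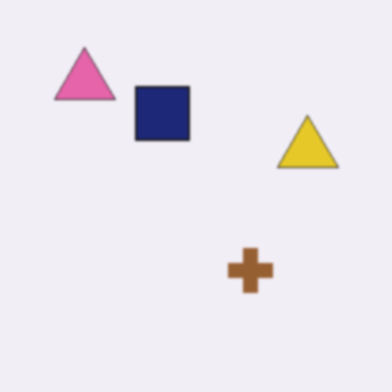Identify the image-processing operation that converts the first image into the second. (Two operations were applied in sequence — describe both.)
The second image is the first flipped horizontally (left ↔ right), then given a subtle gaussian blur.

The yellow triangle is in the left of the first image and the right of the second — shapes on opposite sides of the vertical midline have swapped in a mirror flip. Shape edges and outlines are uniformly softened across the whole image.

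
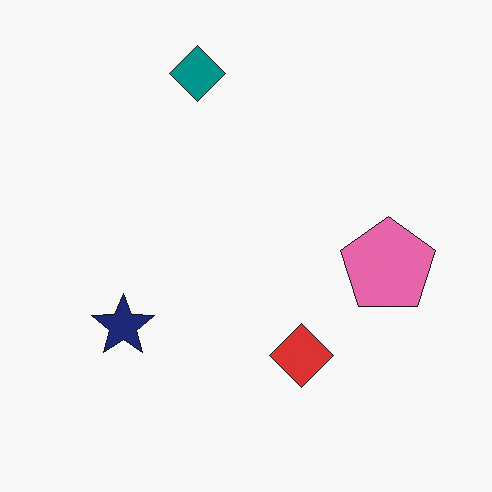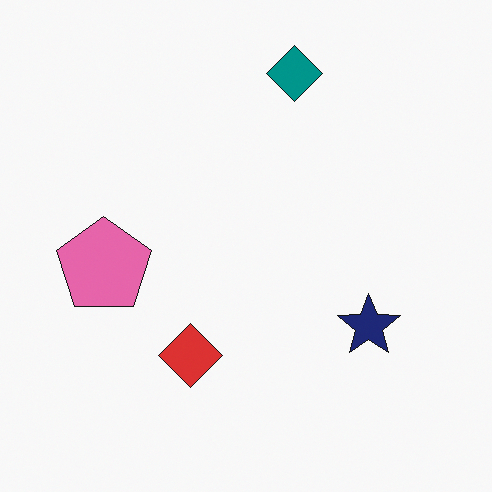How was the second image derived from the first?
It was flipped horizontally (left ↔ right).

The pink pentagon is in the right of the first image and the left of the second — shapes on opposite sides of the vertical midline have swapped in a mirror flip.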